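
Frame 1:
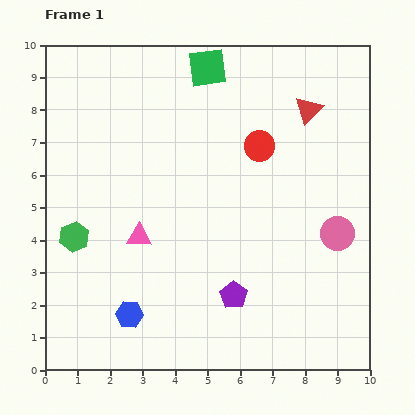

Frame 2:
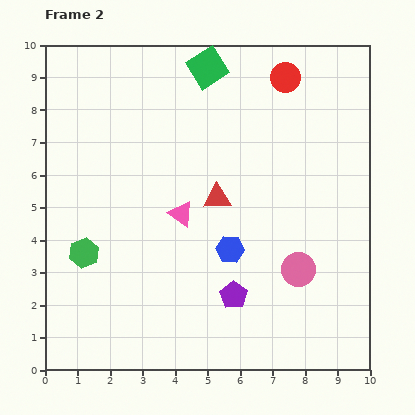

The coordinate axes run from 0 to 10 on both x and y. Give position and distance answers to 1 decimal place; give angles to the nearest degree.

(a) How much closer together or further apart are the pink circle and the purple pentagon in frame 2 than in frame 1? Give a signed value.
-1.5

Distance in frame 1: 3.7. Distance in frame 2: 2.2.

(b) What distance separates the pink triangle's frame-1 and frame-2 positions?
1.5

The pink triangle moved from (2.9, 4.1) to (4.2, 4.8), a distance of √(1.3² + 0.7²) ≈ 1.5.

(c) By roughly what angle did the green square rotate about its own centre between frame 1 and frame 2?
25° counter-clockwise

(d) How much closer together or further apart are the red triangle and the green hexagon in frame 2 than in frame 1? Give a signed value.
-3.8

Distance in frame 1: 8.2. Distance in frame 2: 4.4.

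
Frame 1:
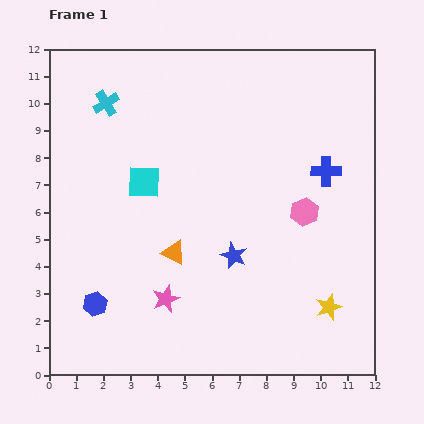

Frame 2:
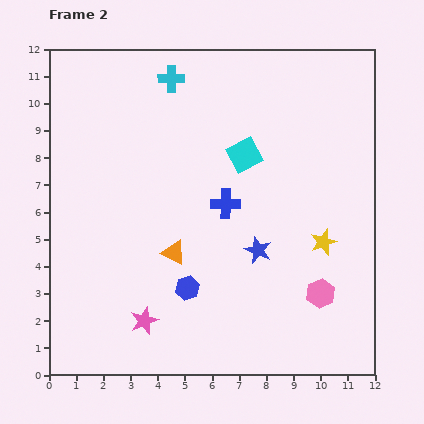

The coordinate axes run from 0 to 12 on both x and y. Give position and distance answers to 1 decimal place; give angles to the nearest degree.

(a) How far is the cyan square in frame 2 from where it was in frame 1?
3.8

The cyan square moved from (3.5, 7.1) to (7.2, 8.1), a distance of √(3.7² + 1.0²) ≈ 3.8.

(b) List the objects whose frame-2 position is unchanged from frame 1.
the orange triangle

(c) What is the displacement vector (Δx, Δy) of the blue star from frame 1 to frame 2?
(0.9, 0.2)

The blue star was at (6.8, 4.4) in frame 1 and (7.7, 4.6) in frame 2.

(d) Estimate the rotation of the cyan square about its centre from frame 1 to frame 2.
31° counter-clockwise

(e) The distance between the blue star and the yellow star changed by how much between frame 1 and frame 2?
-1.6

Distance in frame 1: 4.0. Distance in frame 2: 2.4.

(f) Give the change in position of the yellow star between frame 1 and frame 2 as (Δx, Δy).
(-0.2, 2.4)

The yellow star was at (10.3, 2.5) in frame 1 and (10.1, 4.9) in frame 2.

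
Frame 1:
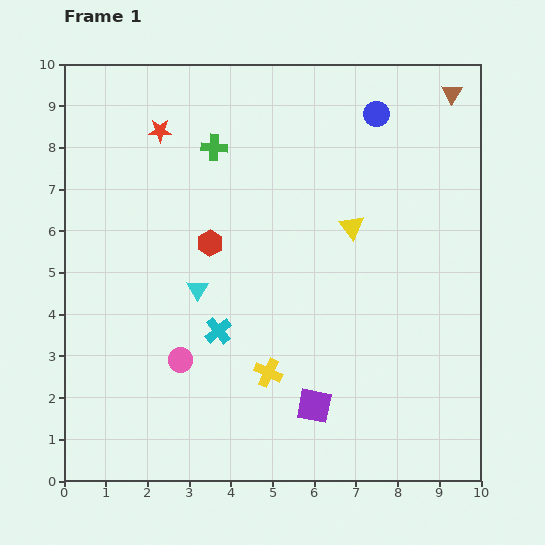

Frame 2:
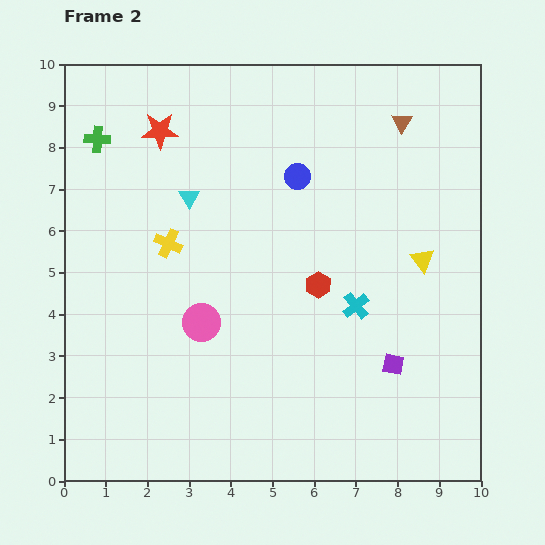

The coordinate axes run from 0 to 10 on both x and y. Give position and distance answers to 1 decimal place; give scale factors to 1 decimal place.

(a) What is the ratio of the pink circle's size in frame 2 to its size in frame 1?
1.5×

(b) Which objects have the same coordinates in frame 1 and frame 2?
the red star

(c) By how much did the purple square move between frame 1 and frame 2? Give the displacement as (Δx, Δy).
(1.9, 1.0)

The purple square was at (6.0, 1.8) in frame 1 and (7.9, 2.8) in frame 2.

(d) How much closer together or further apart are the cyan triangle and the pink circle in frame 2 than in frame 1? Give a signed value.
+1.3

Distance in frame 1: 1.7. Distance in frame 2: 3.0.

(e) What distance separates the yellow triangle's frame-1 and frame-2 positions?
1.9

The yellow triangle moved from (6.9, 6.1) to (8.6, 5.3), a distance of √(1.7² + 0.8²) ≈ 1.9.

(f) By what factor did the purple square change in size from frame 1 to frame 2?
0.6×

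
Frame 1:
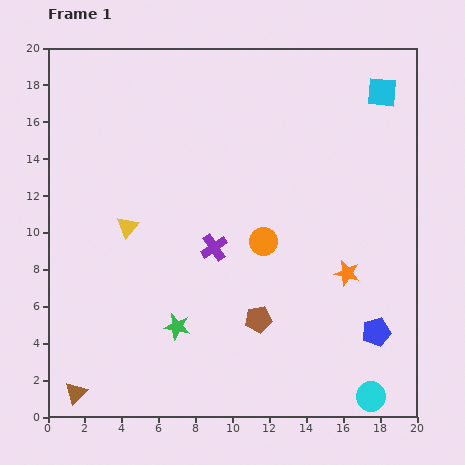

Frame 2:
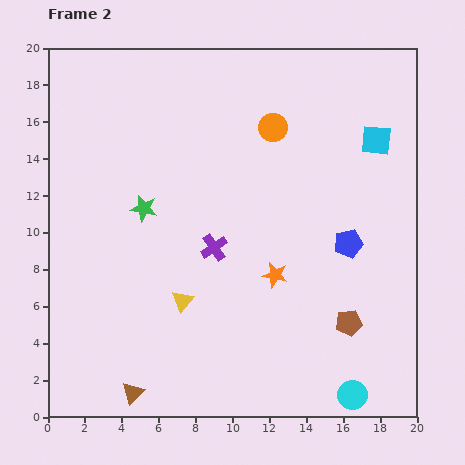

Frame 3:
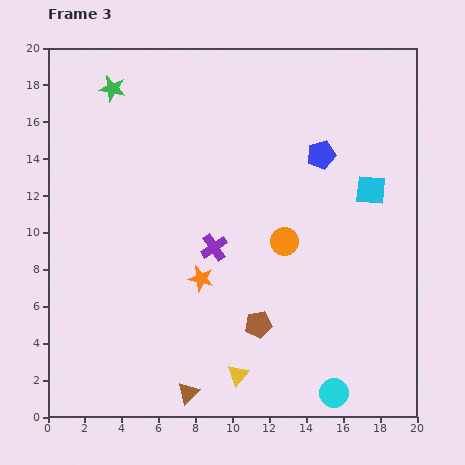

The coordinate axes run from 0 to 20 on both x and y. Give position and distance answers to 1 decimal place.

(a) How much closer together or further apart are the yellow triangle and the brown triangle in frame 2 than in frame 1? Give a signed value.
-3.7

Distance in frame 1: 9.4. Distance in frame 2: 5.7.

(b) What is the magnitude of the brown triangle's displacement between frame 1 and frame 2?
3.1

The brown triangle moved from (1.5, 1.3) to (4.6, 1.3), a distance of √(3.1² + 0.0²) ≈ 3.1.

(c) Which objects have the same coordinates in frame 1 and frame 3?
the purple cross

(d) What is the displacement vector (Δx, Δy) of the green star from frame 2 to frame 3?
(-1.7, 6.5)

The green star was at (5.2, 11.3) in frame 2 and (3.5, 17.8) in frame 3.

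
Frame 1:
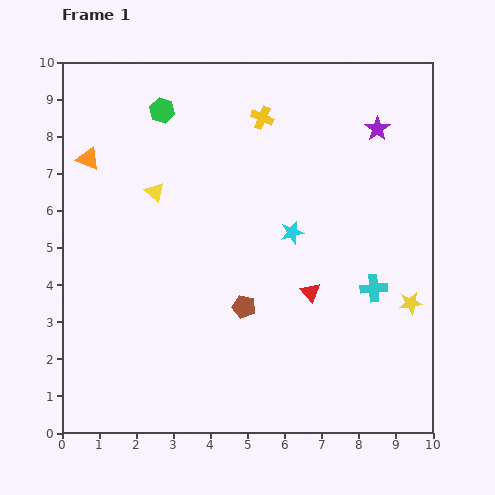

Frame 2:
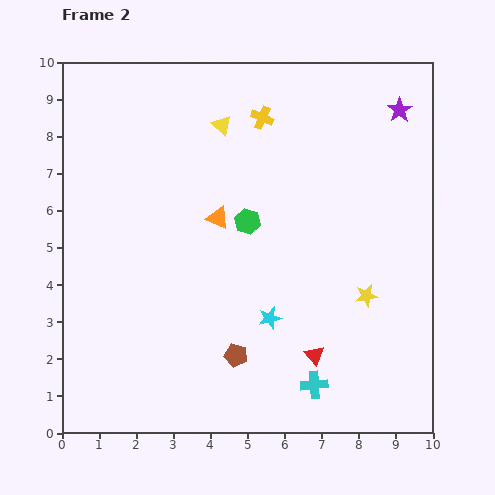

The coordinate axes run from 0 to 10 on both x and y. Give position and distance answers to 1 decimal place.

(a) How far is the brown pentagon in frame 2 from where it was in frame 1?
1.3

The brown pentagon moved from (4.9, 3.4) to (4.7, 2.1), a distance of √(0.2² + 1.3²) ≈ 1.3.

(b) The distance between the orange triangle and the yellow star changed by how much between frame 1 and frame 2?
-5.0

Distance in frame 1: 9.5. Distance in frame 2: 4.5.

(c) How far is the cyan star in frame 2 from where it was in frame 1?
2.4

The cyan star moved from (6.2, 5.4) to (5.6, 3.1), a distance of √(0.6² + 2.3²) ≈ 2.4.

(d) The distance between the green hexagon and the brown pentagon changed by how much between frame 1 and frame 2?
-2.1

Distance in frame 1: 5.7. Distance in frame 2: 3.6.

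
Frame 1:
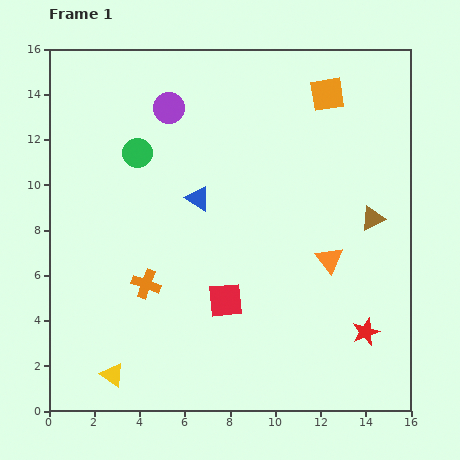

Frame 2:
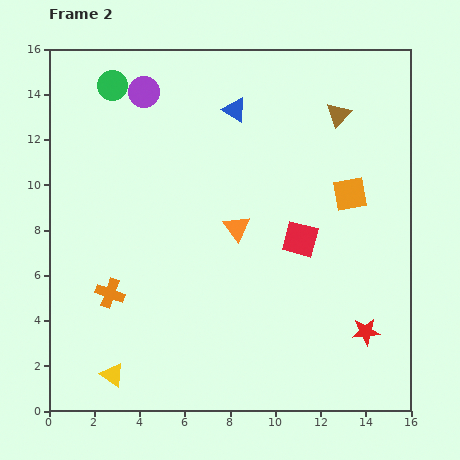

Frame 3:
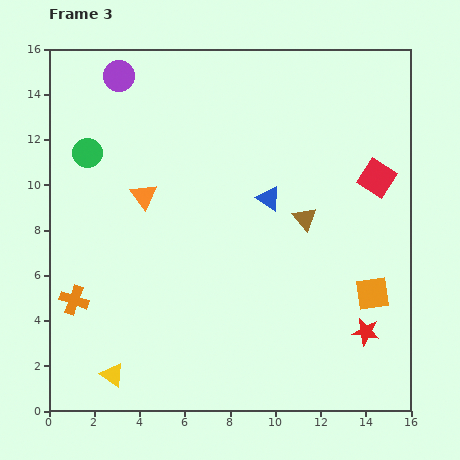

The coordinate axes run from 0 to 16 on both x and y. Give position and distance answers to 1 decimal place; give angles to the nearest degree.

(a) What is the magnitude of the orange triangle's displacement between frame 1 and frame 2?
4.3

The orange triangle moved from (12.4, 6.7) to (8.3, 8.1), a distance of √(4.1² + 1.4²) ≈ 4.3.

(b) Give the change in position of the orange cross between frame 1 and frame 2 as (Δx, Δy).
(-1.6, -0.4)

The orange cross was at (4.3, 5.6) in frame 1 and (2.7, 5.2) in frame 2.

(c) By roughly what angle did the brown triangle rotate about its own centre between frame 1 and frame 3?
44° counter-clockwise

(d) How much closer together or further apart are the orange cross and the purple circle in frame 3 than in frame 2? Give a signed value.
+1.1

Distance in frame 2: 9.0. Distance in frame 3: 10.1.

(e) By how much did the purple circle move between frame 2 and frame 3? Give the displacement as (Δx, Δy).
(-1.1, 0.7)

The purple circle was at (4.2, 14.1) in frame 2 and (3.1, 14.8) in frame 3.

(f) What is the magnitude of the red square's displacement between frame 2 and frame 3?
4.3

The red square moved from (11.1, 7.6) to (14.5, 10.3), a distance of √(3.4² + 2.7²) ≈ 4.3.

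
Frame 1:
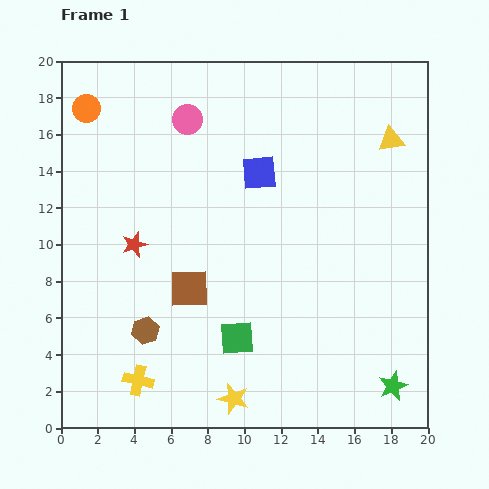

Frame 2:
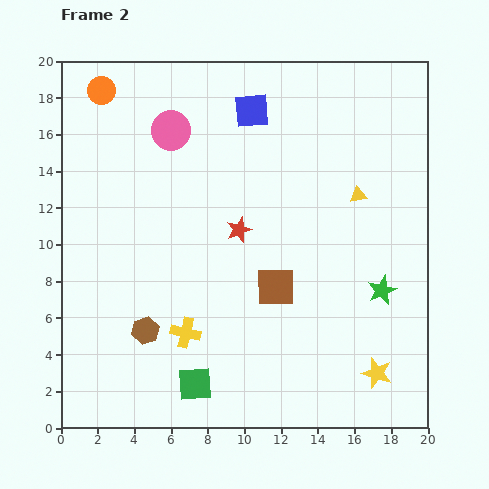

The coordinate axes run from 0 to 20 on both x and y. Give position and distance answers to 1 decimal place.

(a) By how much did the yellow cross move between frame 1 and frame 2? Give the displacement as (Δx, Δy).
(2.6, 2.6)

The yellow cross was at (4.2, 2.6) in frame 1 and (6.8, 5.2) in frame 2.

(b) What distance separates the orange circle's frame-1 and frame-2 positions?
1.3

The orange circle moved from (1.4, 17.4) to (2.2, 18.4), a distance of √(0.8² + 1.0²) ≈ 1.3.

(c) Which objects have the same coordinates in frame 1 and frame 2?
the brown hexagon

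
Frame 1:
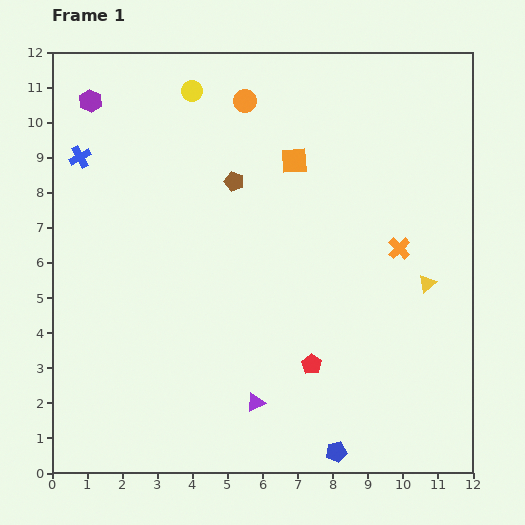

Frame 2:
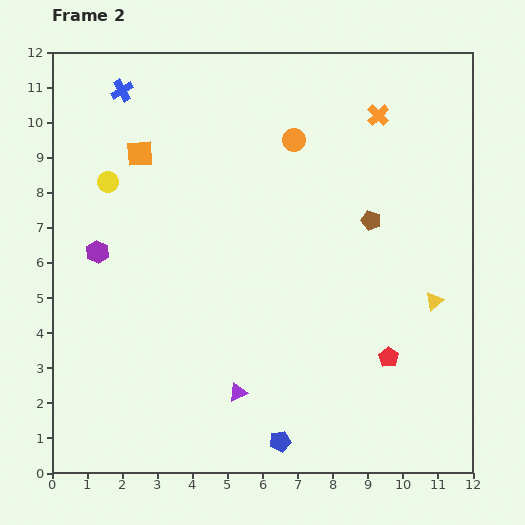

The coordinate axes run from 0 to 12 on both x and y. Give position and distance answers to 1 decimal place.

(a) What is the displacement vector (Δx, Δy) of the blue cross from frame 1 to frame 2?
(1.2, 1.9)

The blue cross was at (0.8, 9.0) in frame 1 and (2.0, 10.9) in frame 2.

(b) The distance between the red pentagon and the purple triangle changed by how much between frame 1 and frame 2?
+2.5

Distance in frame 1: 1.9. Distance in frame 2: 4.4.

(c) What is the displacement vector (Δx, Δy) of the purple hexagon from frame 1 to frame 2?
(0.2, -4.3)

The purple hexagon was at (1.1, 10.6) in frame 1 and (1.3, 6.3) in frame 2.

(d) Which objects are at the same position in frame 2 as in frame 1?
none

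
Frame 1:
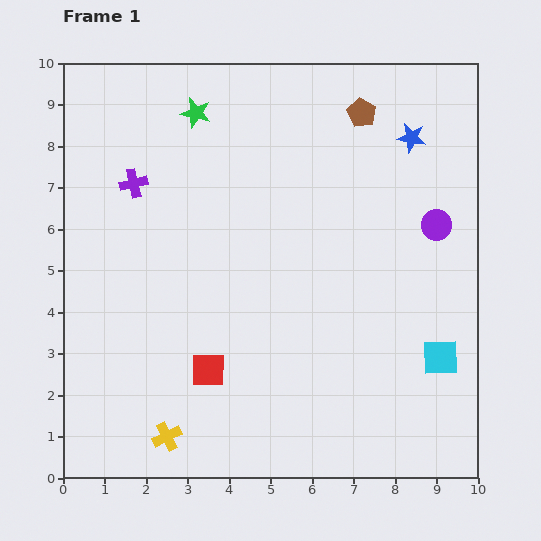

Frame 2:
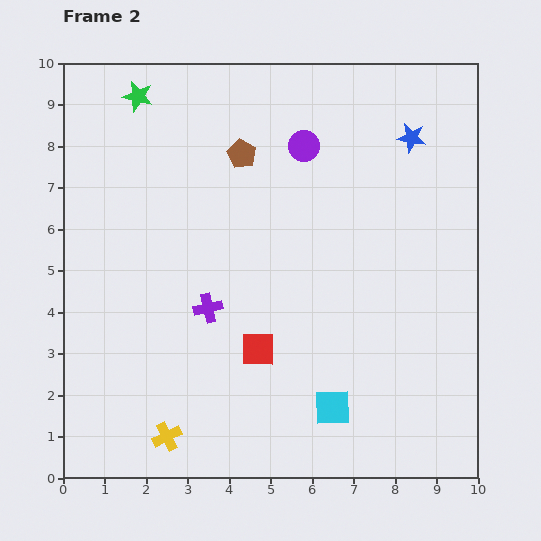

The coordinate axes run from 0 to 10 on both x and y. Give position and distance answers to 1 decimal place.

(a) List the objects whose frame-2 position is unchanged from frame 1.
the yellow cross, the blue star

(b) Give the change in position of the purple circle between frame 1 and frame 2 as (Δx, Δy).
(-3.2, 1.9)

The purple circle was at (9.0, 6.1) in frame 1 and (5.8, 8.0) in frame 2.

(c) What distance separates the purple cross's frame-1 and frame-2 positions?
3.5

The purple cross moved from (1.7, 7.1) to (3.5, 4.1), a distance of √(1.8² + 3.0²) ≈ 3.5.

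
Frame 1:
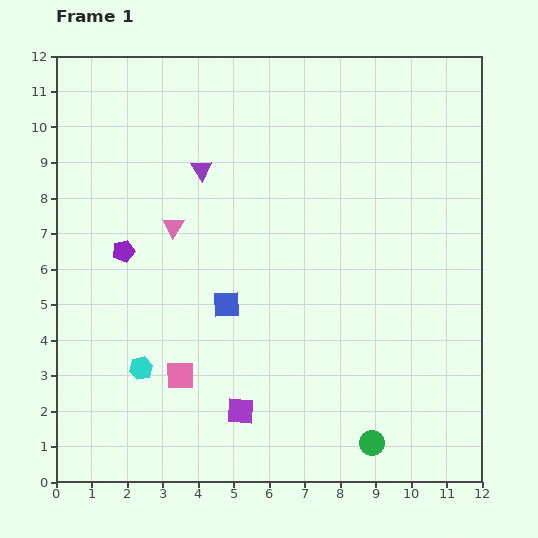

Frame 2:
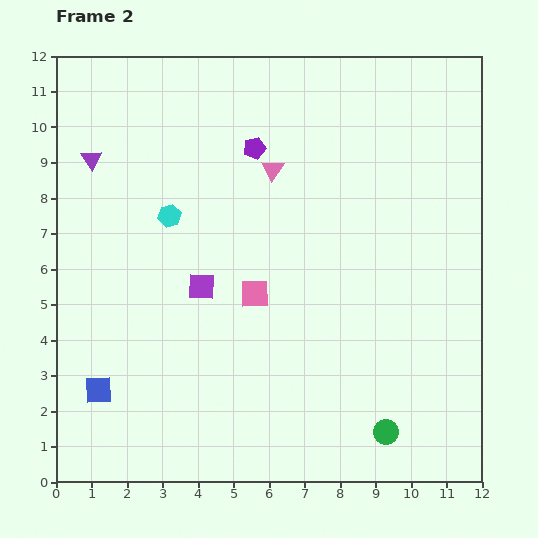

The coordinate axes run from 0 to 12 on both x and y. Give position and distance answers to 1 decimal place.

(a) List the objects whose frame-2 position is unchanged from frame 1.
none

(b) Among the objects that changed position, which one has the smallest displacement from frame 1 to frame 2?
the green circle

(moved 0.5)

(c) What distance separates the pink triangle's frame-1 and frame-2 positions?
3.2

The pink triangle moved from (3.3, 7.2) to (6.1, 8.8), a distance of √(2.8² + 1.6²) ≈ 3.2.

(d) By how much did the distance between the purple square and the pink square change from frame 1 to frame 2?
-0.5

Distance in frame 1: 2.0. Distance in frame 2: 1.5.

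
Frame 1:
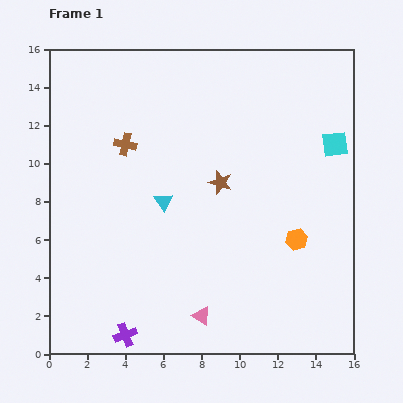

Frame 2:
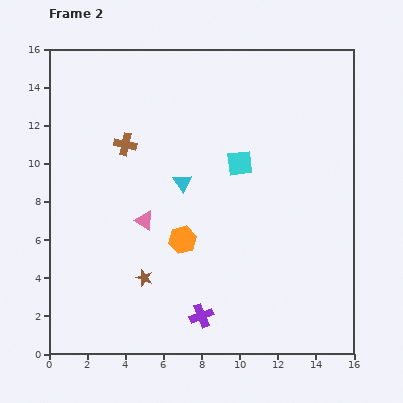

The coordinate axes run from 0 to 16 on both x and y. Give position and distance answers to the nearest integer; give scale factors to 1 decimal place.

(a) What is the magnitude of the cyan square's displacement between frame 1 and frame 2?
5

The cyan square moved from (15, 11) to (10, 10), a distance of √(5² + 1²) ≈ 5.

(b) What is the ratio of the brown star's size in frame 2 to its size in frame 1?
0.7×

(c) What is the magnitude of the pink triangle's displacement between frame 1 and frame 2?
6

The pink triangle moved from (8, 2) to (5, 7), a distance of √(3² + 5²) ≈ 6.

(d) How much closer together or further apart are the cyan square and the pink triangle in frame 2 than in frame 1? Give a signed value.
-5

Distance in frame 1: 11. Distance in frame 2: 6.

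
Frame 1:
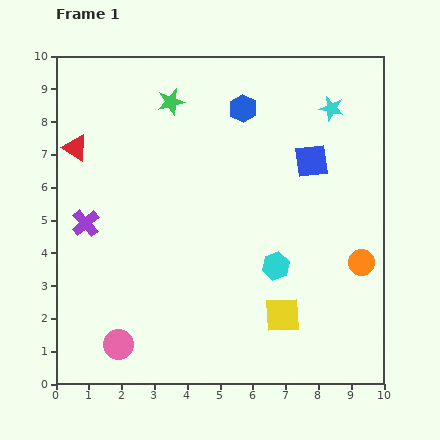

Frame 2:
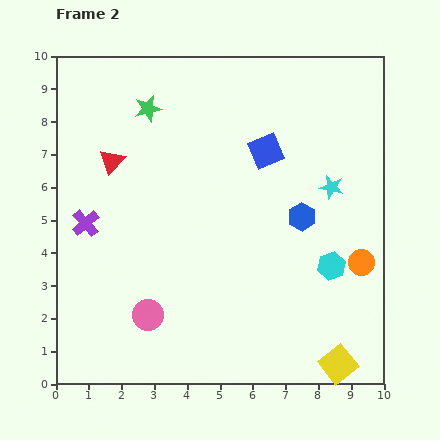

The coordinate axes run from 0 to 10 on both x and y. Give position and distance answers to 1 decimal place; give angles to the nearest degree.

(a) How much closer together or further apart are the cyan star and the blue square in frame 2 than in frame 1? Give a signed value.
+0.6

Distance in frame 1: 1.7. Distance in frame 2: 2.3.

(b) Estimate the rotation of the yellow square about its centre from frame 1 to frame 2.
36° counter-clockwise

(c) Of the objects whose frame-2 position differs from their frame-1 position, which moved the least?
the green star

(moved 0.7)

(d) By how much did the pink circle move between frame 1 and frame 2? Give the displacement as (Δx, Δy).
(0.9, 0.9)

The pink circle was at (1.9, 1.2) in frame 1 and (2.8, 2.1) in frame 2.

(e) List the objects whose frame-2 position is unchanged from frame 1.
the orange circle, the purple cross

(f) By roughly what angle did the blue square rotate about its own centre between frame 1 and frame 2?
16° counter-clockwise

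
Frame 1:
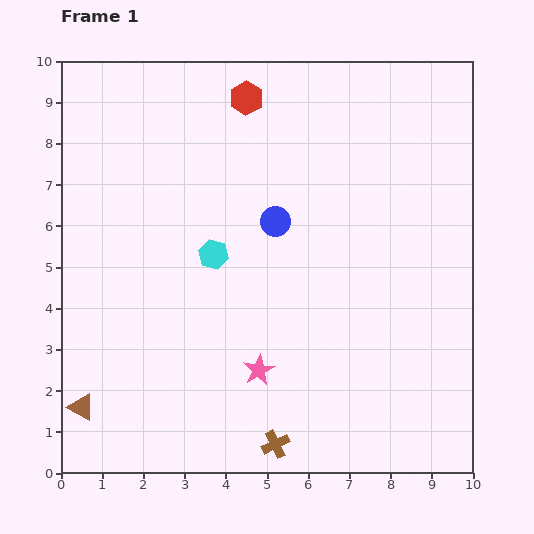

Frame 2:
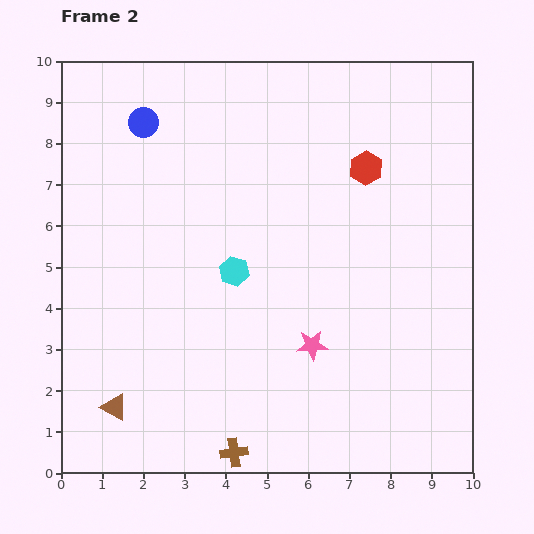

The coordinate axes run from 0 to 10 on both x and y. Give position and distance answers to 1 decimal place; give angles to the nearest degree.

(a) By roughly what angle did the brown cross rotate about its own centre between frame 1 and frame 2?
17° clockwise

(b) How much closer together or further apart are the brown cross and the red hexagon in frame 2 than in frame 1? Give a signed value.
-0.8

Distance in frame 1: 8.4. Distance in frame 2: 7.6.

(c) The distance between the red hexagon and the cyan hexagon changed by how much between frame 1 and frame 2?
+0.2

Distance in frame 1: 3.9. Distance in frame 2: 4.1.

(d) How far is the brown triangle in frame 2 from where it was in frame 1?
0.8

The brown triangle moved from (0.5, 1.6) to (1.3, 1.6), a distance of √(0.8² + 0.0²) ≈ 0.8.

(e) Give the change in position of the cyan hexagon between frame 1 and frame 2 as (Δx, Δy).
(0.5, -0.4)

The cyan hexagon was at (3.7, 5.3) in frame 1 and (4.2, 4.9) in frame 2.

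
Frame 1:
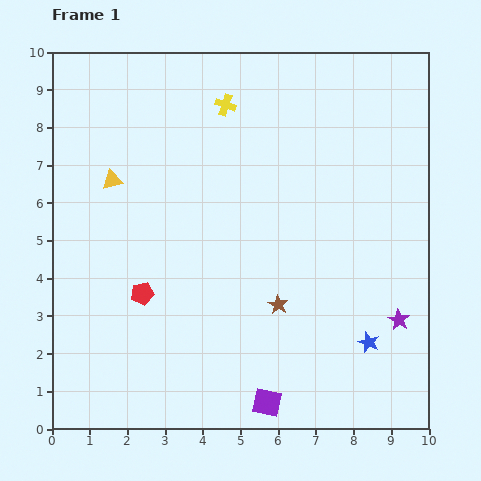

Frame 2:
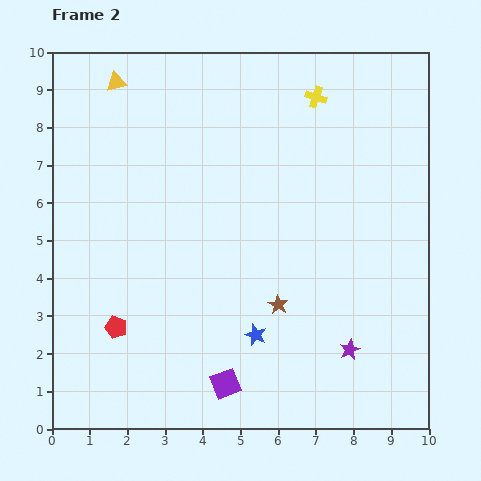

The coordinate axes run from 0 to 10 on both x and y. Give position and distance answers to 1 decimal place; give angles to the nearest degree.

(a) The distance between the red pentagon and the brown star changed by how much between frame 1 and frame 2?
+0.7

Distance in frame 1: 3.6. Distance in frame 2: 4.3.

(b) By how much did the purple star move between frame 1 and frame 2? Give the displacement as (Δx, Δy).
(-1.3, -0.8)

The purple star was at (9.2, 2.9) in frame 1 and (7.9, 2.1) in frame 2.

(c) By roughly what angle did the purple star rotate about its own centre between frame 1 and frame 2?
15° clockwise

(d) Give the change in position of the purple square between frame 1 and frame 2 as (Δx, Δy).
(-1.1, 0.5)

The purple square was at (5.7, 0.7) in frame 1 and (4.6, 1.2) in frame 2.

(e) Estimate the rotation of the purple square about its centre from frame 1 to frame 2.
33° counter-clockwise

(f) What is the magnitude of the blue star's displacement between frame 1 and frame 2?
3.0

The blue star moved from (8.4, 2.3) to (5.4, 2.5), a distance of √(3.0² + 0.2²) ≈ 3.0.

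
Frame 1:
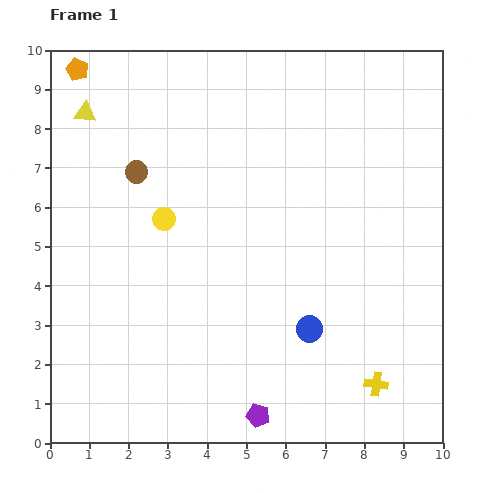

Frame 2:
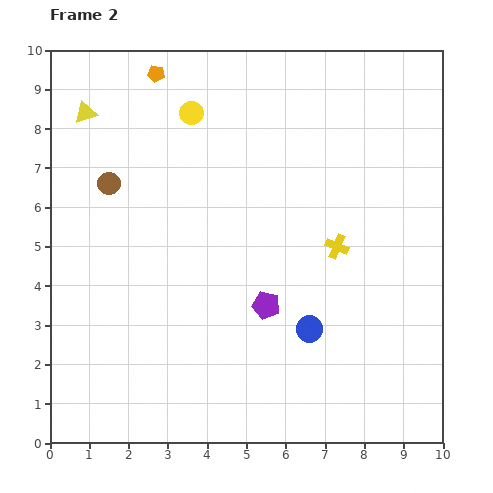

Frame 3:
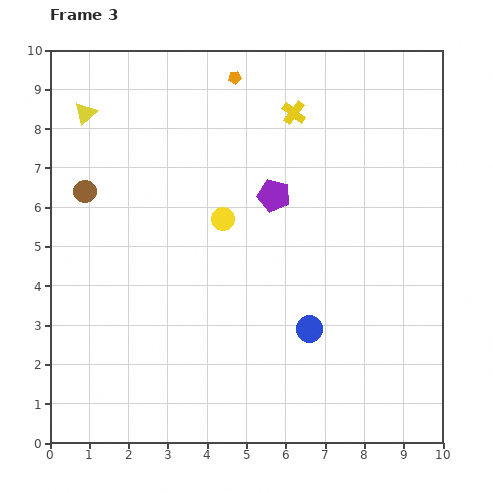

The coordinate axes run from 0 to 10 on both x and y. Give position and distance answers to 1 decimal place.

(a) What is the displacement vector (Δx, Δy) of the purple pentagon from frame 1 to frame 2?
(0.2, 2.8)

The purple pentagon was at (5.3, 0.7) in frame 1 and (5.5, 3.5) in frame 2.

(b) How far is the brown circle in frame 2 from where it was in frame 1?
0.8

The brown circle moved from (2.2, 6.9) to (1.5, 6.6), a distance of √(0.7² + 0.3²) ≈ 0.8.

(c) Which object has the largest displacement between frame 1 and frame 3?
the yellow cross

(moved 7.2; next 5.6)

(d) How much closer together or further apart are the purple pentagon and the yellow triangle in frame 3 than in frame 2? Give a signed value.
-1.5

Distance in frame 2: 6.7. Distance in frame 3: 5.2.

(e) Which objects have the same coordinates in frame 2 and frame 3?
the blue circle, the yellow triangle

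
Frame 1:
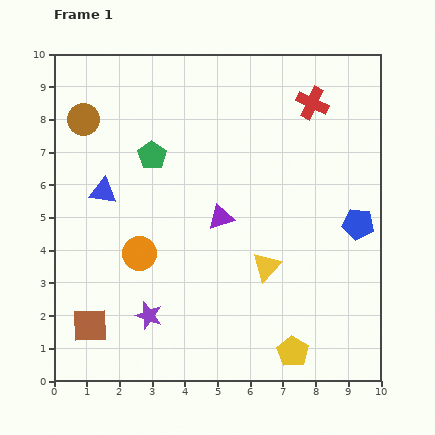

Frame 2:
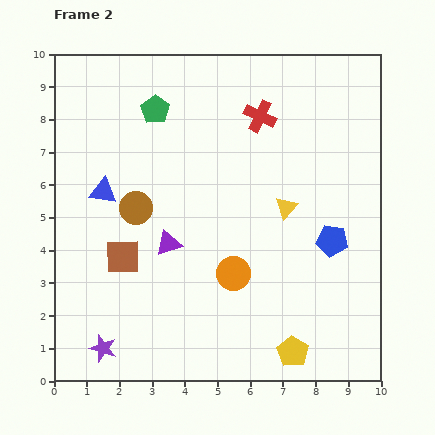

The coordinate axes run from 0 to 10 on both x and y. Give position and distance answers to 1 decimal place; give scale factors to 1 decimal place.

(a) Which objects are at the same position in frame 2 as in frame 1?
the yellow pentagon, the blue triangle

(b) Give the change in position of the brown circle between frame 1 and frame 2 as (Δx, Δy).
(1.6, -2.7)

The brown circle was at (0.9, 8.0) in frame 1 and (2.5, 5.3) in frame 2.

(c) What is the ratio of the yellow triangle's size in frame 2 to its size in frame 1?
0.8×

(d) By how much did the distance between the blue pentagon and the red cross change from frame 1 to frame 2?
+0.4

Distance in frame 1: 4.0. Distance in frame 2: 4.4.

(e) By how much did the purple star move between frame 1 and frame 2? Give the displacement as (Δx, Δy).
(-1.4, -1.0)

The purple star was at (2.9, 2.0) in frame 1 and (1.5, 1.0) in frame 2.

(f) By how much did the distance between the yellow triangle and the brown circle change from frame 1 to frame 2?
-2.6

Distance in frame 1: 7.2. Distance in frame 2: 4.6.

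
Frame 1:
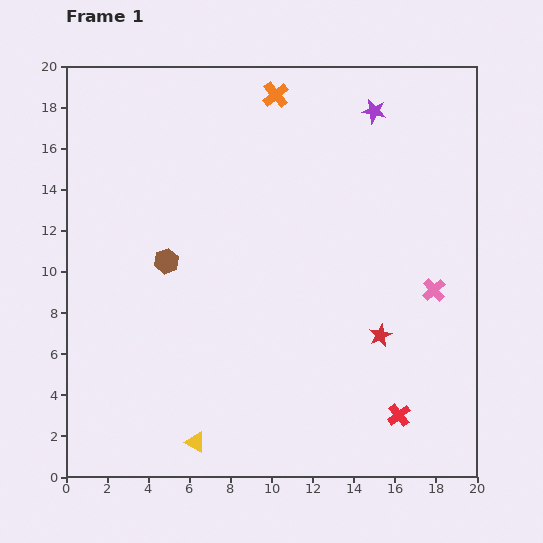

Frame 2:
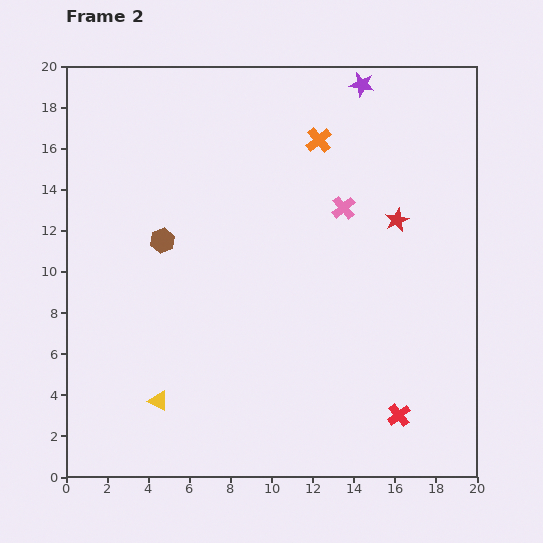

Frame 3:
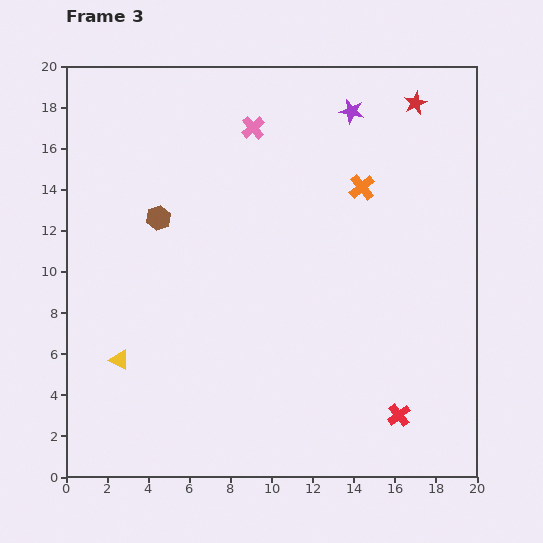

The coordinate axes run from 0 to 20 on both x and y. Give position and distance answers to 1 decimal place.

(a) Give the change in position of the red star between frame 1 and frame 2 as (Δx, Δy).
(0.8, 5.6)

The red star was at (15.3, 6.9) in frame 1 and (16.1, 12.5) in frame 2.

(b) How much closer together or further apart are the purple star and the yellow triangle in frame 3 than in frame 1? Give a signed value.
-1.7

Distance in frame 1: 18.3. Distance in frame 3: 16.6.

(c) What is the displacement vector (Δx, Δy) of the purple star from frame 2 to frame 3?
(-0.5, -1.3)

The purple star was at (14.4, 19.1) in frame 2 and (13.9, 17.8) in frame 3.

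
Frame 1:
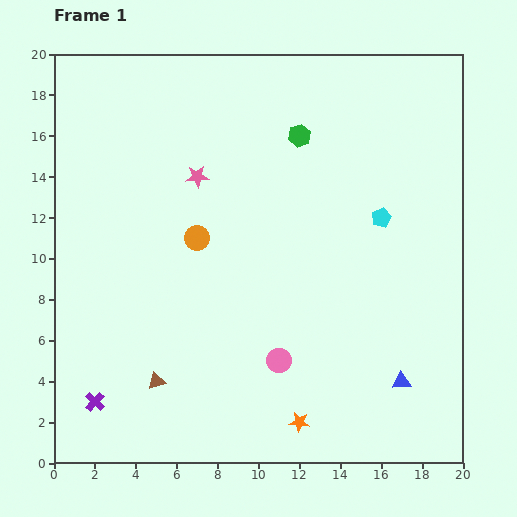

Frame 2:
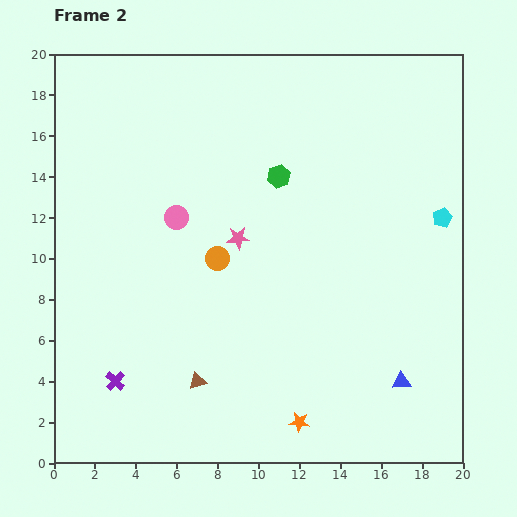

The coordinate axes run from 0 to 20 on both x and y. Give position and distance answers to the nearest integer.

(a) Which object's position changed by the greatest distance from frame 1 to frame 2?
the pink circle

(moved 9; next 4)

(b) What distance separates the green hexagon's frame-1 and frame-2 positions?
2

The green hexagon moved from (12, 16) to (11, 14), a distance of √(1² + 2²) ≈ 2.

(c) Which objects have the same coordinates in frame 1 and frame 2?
the orange star, the blue triangle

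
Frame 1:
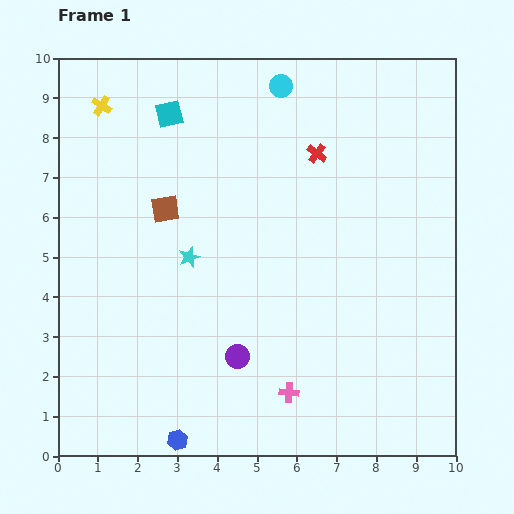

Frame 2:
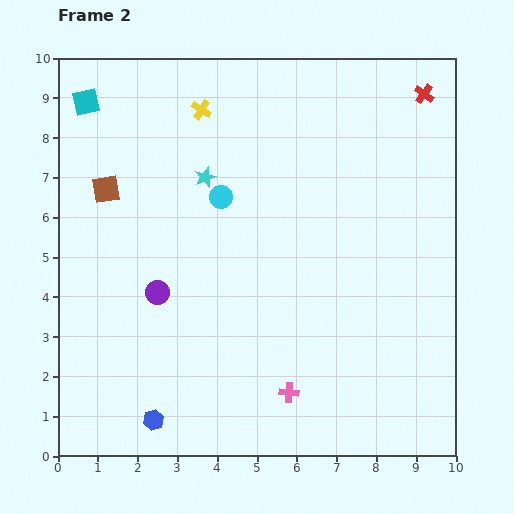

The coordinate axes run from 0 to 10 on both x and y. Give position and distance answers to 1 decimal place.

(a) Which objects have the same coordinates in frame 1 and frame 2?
the pink cross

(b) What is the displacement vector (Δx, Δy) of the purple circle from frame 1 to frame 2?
(-2.0, 1.6)

The purple circle was at (4.5, 2.5) in frame 1 and (2.5, 4.1) in frame 2.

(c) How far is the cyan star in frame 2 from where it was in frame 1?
2.0

The cyan star moved from (3.3, 5.0) to (3.7, 7.0), a distance of √(0.4² + 2.0²) ≈ 2.0.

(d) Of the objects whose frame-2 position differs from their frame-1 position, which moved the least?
the blue hexagon

(moved 0.8)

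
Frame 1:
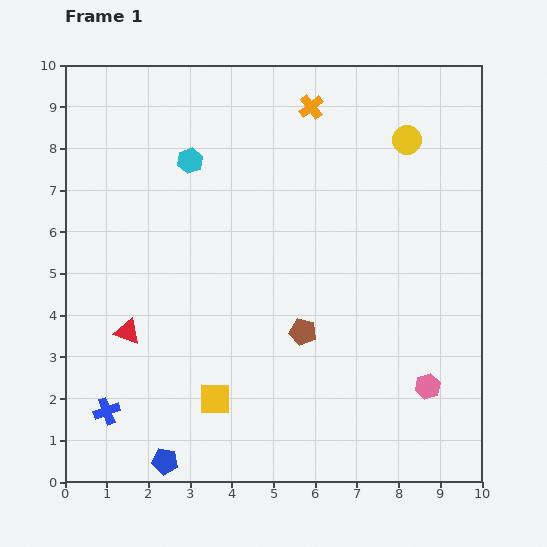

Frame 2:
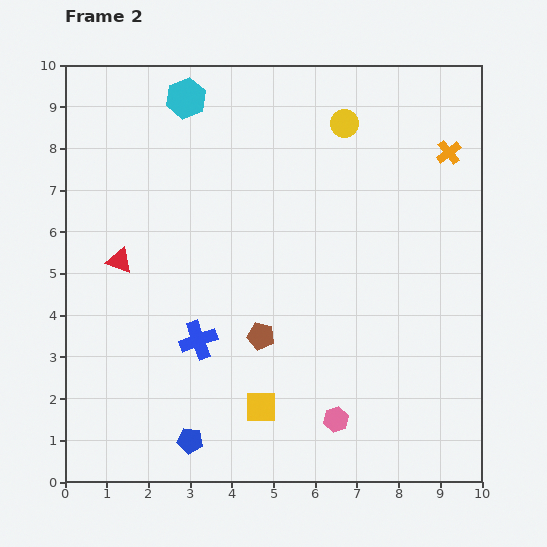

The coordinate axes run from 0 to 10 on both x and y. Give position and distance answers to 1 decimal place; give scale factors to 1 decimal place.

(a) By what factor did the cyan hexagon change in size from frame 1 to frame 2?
1.6×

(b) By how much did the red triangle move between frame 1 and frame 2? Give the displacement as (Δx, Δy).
(-0.2, 1.7)

The red triangle was at (1.5, 3.6) in frame 1 and (1.3, 5.3) in frame 2.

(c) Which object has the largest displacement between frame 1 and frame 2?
the orange cross

(moved 3.5; next 2.8)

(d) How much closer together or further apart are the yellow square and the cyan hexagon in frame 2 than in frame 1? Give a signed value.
+1.9

Distance in frame 1: 5.7. Distance in frame 2: 7.6.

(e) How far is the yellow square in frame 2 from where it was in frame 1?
1.1

The yellow square moved from (3.6, 2.0) to (4.7, 1.8), a distance of √(1.1² + 0.2²) ≈ 1.1.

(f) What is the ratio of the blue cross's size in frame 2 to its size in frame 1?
1.4×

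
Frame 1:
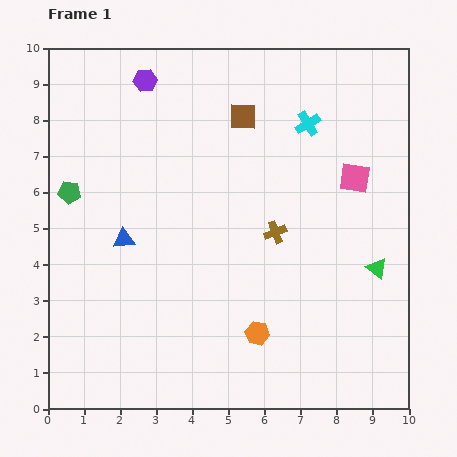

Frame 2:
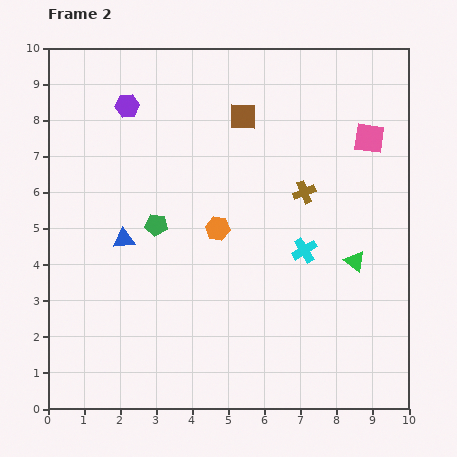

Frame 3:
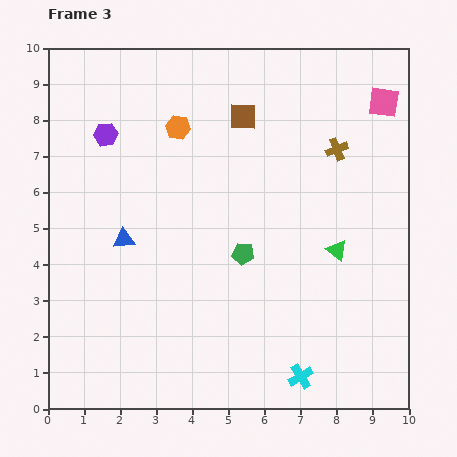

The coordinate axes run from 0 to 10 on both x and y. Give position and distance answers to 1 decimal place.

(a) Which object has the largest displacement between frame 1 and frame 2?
the cyan cross

(moved 3.5; next 3.1)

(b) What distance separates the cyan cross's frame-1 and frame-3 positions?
7.0

The cyan cross moved from (7.2, 7.9) to (7.0, 0.9), a distance of √(0.2² + 7.0²) ≈ 7.0.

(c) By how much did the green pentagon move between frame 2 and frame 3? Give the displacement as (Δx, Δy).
(2.4, -0.8)

The green pentagon was at (3.0, 5.1) in frame 2 and (5.4, 4.3) in frame 3.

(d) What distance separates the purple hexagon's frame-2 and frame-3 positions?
1.0

The purple hexagon moved from (2.2, 8.4) to (1.6, 7.6), a distance of √(0.6² + 0.8²) ≈ 1.0.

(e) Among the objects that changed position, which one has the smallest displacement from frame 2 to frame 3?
the green triangle

(moved 0.6)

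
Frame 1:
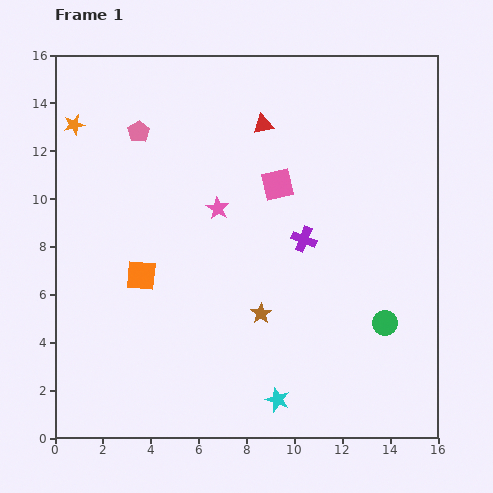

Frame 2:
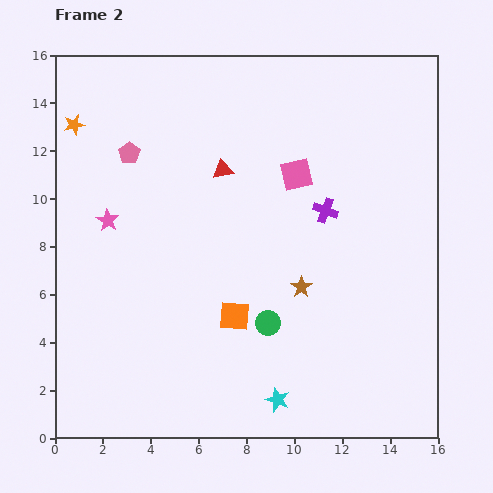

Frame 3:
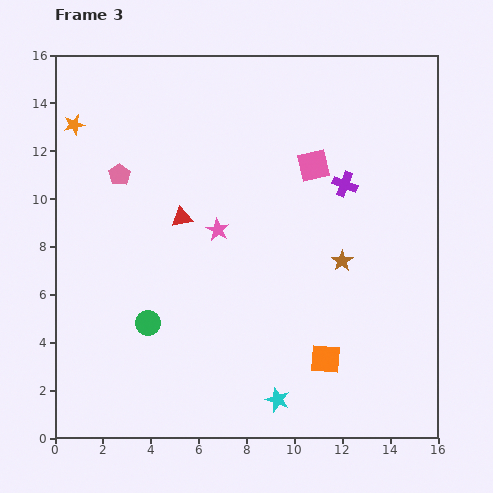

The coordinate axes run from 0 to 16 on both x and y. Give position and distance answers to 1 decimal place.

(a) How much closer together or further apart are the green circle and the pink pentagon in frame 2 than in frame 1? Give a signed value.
-3.8

Distance in frame 1: 13.0. Distance in frame 2: 9.2.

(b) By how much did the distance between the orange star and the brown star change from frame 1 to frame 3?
+1.5

Distance in frame 1: 11.1. Distance in frame 3: 12.6.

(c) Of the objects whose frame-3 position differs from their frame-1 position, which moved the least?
the pink star

(moved 0.9)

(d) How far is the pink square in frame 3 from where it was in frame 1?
1.7

The pink square moved from (9.3, 10.6) to (10.8, 11.4), a distance of √(1.5² + 0.8²) ≈ 1.7.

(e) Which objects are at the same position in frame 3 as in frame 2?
the cyan star, the orange star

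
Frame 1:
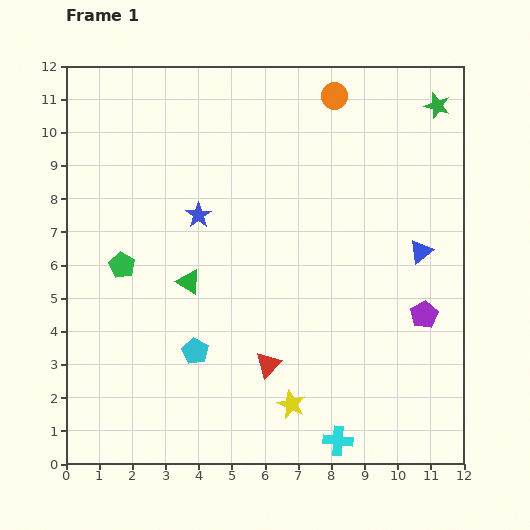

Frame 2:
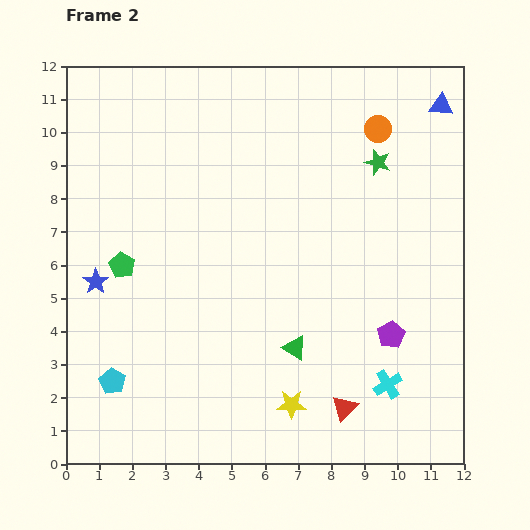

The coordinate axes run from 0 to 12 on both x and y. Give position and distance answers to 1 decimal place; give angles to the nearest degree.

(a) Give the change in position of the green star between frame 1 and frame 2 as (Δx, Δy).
(-1.8, -1.7)

The green star was at (11.2, 10.8) in frame 1 and (9.4, 9.1) in frame 2.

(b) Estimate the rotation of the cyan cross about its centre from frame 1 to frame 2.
36° counter-clockwise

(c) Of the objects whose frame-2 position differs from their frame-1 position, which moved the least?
the purple pentagon

(moved 1.2)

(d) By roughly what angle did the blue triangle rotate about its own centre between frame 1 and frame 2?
43° clockwise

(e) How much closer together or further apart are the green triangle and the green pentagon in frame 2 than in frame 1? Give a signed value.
+3.7

Distance in frame 1: 2.1. Distance in frame 2: 5.8.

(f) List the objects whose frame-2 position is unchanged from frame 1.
the green pentagon, the yellow star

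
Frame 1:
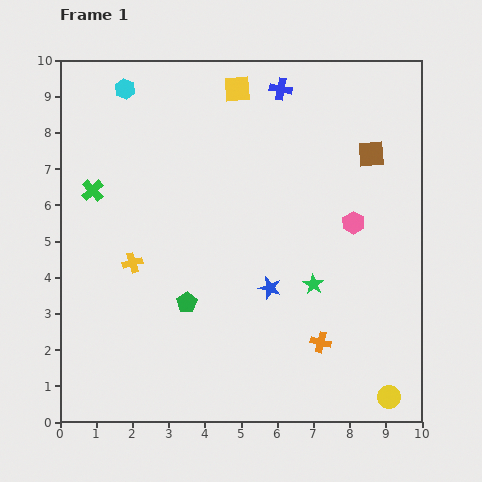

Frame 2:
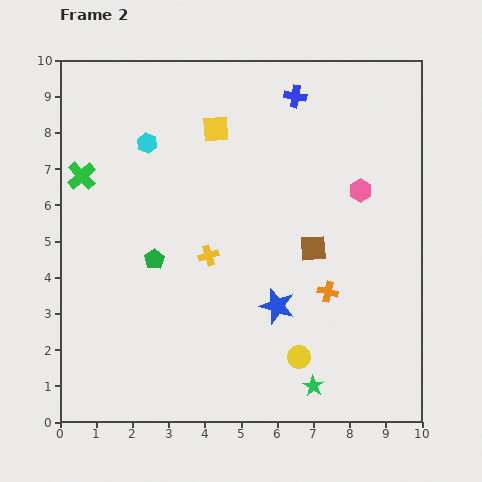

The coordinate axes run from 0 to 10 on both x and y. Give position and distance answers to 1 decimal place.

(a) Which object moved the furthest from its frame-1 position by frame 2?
the brown square

(moved 3.1; next 2.8)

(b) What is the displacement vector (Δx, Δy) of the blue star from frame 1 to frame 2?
(0.2, -0.5)

The blue star was at (5.8, 3.7) in frame 1 and (6.0, 3.2) in frame 2.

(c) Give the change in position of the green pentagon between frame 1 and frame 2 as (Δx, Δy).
(-0.9, 1.2)

The green pentagon was at (3.5, 3.3) in frame 1 and (2.6, 4.5) in frame 2.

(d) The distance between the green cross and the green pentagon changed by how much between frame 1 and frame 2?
-1.0

Distance in frame 1: 4.0. Distance in frame 2: 3.0.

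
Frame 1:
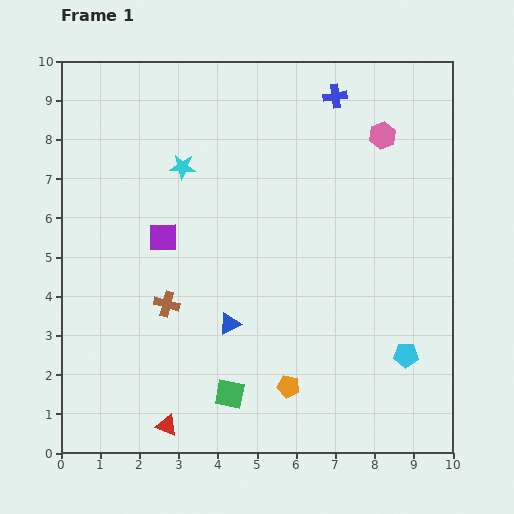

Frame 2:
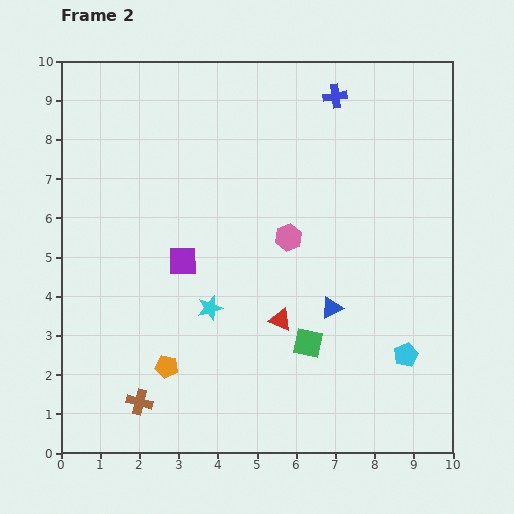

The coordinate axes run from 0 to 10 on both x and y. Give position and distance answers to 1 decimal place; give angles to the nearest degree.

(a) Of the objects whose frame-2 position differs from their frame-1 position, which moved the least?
the purple square

(moved 0.8)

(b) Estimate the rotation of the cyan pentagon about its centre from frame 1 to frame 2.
25° counter-clockwise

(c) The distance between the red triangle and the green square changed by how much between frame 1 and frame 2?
-0.9

Distance in frame 1: 1.8. Distance in frame 2: 0.9.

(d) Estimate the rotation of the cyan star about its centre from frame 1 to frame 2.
19° counter-clockwise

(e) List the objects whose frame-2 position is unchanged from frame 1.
the blue cross, the cyan pentagon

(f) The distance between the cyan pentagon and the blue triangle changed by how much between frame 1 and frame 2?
-2.4

Distance in frame 1: 4.6. Distance in frame 2: 2.2.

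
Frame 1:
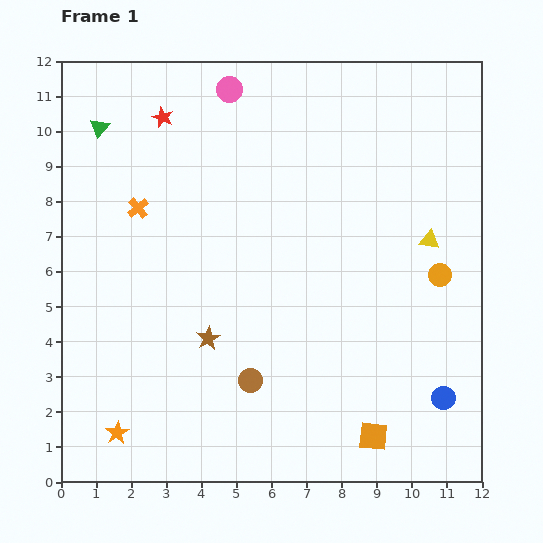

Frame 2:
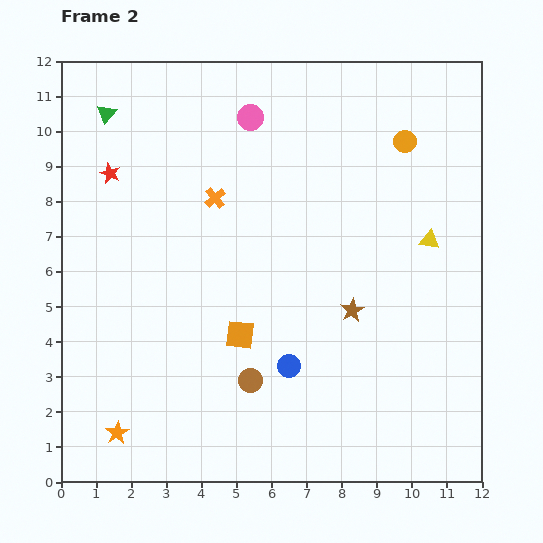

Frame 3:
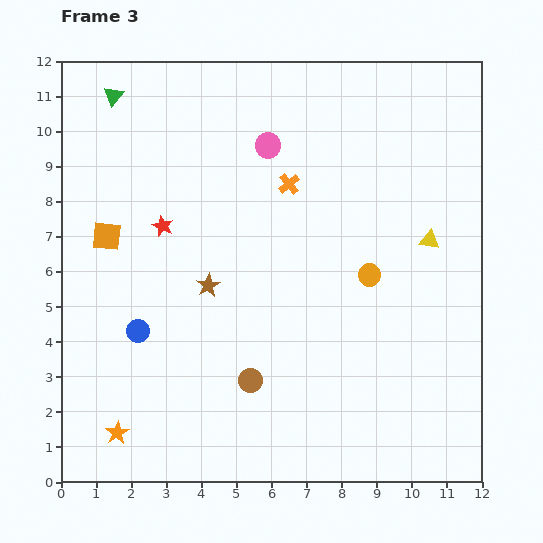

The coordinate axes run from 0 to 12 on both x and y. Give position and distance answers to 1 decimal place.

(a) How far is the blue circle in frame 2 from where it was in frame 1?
4.5

The blue circle moved from (10.9, 2.4) to (6.5, 3.3), a distance of √(4.4² + 0.9²) ≈ 4.5.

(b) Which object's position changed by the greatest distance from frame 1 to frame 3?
the orange square

(moved 9.5; next 8.9)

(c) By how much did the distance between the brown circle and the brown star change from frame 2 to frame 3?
-0.5

Distance in frame 2: 3.5. Distance in frame 3: 3.0.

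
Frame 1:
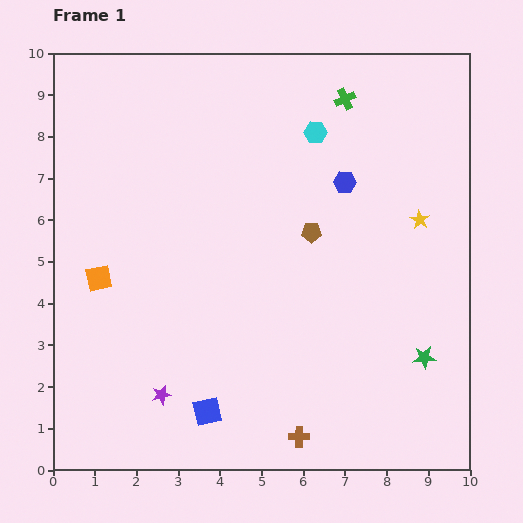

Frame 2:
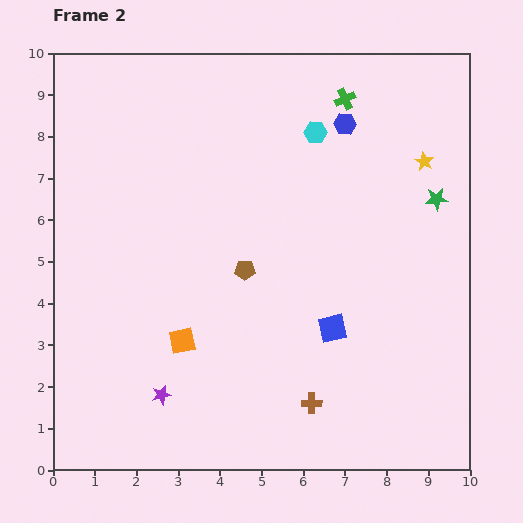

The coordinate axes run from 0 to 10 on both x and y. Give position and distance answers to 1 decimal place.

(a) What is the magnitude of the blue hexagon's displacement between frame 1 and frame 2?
1.4

The blue hexagon moved from (7.0, 6.9) to (7.0, 8.3), a distance of √(0.0² + 1.4²) ≈ 1.4.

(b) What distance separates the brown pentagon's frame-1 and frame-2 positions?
1.8

The brown pentagon moved from (6.2, 5.7) to (4.6, 4.8), a distance of √(1.6² + 0.9²) ≈ 1.8.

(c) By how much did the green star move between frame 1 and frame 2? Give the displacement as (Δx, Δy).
(0.3, 3.8)

The green star was at (8.9, 2.7) in frame 1 and (9.2, 6.5) in frame 2.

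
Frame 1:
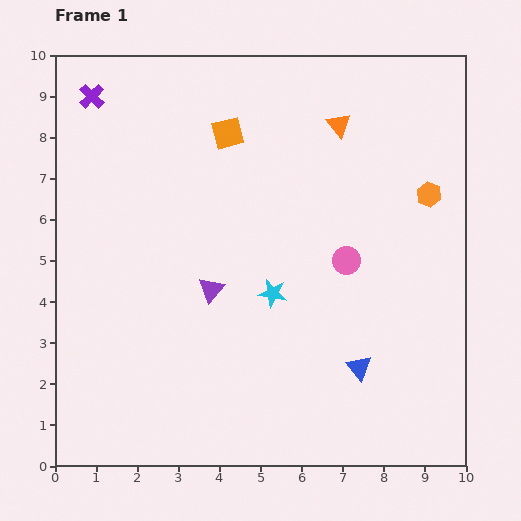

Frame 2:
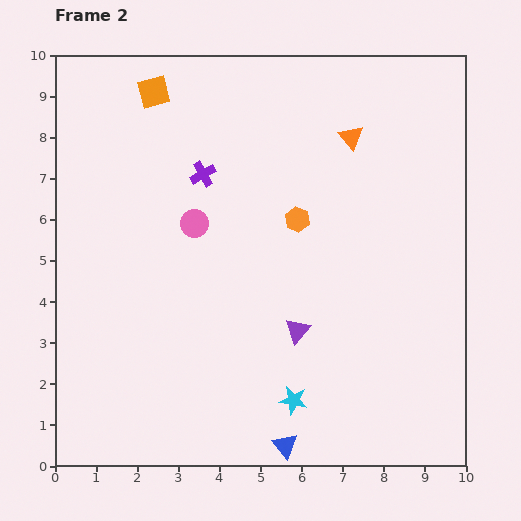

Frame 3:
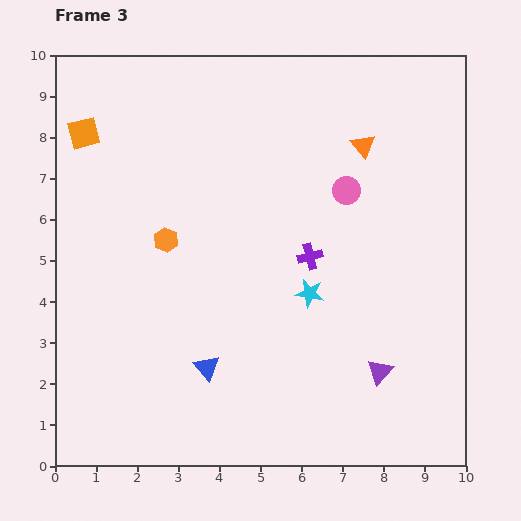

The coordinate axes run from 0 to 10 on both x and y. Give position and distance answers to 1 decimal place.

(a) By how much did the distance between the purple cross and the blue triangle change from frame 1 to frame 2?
-2.4

Distance in frame 1: 9.3. Distance in frame 2: 6.9.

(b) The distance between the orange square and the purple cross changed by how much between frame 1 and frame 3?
+2.9

Distance in frame 1: 3.4. Distance in frame 3: 6.3.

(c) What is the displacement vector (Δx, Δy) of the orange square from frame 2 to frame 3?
(-1.7, -1.0)

The orange square was at (2.4, 9.1) in frame 2 and (0.7, 8.1) in frame 3.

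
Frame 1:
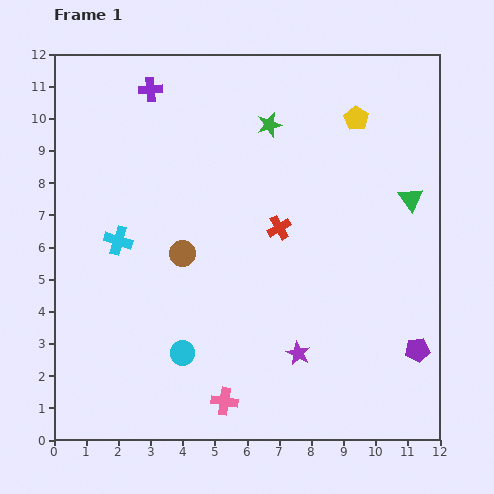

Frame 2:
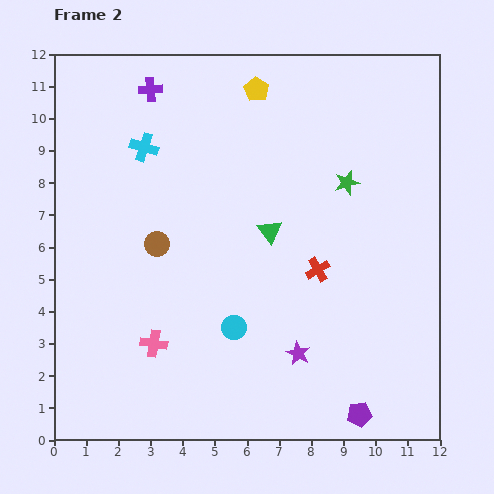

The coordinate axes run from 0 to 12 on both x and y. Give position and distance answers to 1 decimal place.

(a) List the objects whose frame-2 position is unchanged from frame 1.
the purple cross, the purple star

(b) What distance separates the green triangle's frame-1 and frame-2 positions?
4.5

The green triangle moved from (11.1, 7.5) to (6.7, 6.5), a distance of √(4.4² + 1.0²) ≈ 4.5.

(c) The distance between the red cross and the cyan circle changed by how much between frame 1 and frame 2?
-1.7

Distance in frame 1: 4.9. Distance in frame 2: 3.2.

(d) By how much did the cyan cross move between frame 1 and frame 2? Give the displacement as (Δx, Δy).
(0.8, 2.9)

The cyan cross was at (2.0, 6.2) in frame 1 and (2.8, 9.1) in frame 2.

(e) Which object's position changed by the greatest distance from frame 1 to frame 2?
the green triangle

(moved 4.5; next 3.2)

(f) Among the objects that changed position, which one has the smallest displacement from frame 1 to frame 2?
the brown circle

(moved 0.9)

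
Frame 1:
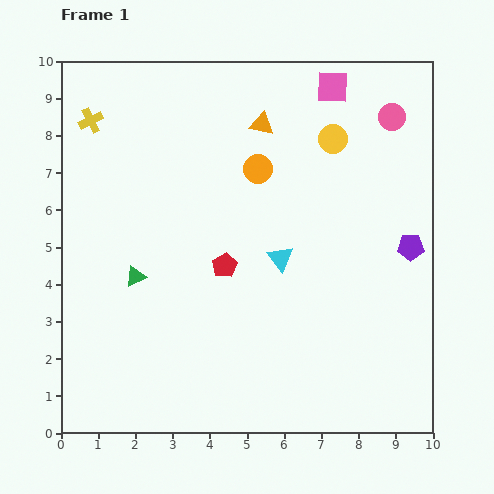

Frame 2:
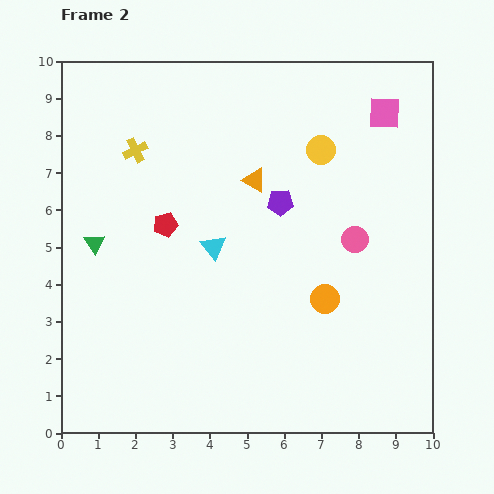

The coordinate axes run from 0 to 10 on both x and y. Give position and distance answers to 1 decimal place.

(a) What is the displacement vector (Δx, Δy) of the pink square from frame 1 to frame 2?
(1.4, -0.7)

The pink square was at (7.3, 9.3) in frame 1 and (8.7, 8.6) in frame 2.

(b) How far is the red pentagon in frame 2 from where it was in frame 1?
1.9

The red pentagon moved from (4.4, 4.5) to (2.8, 5.6), a distance of √(1.6² + 1.1²) ≈ 1.9.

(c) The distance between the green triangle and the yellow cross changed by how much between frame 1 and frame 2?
-1.7

Distance in frame 1: 4.4. Distance in frame 2: 2.7.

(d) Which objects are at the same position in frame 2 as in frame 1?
none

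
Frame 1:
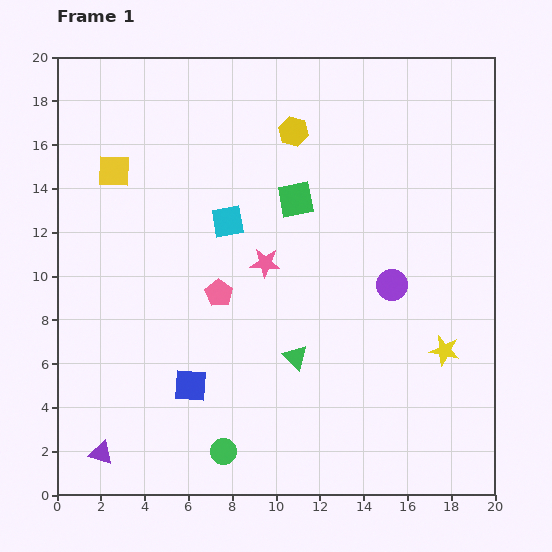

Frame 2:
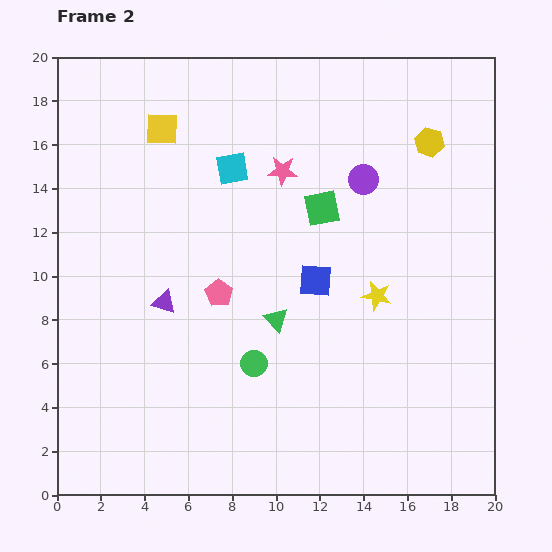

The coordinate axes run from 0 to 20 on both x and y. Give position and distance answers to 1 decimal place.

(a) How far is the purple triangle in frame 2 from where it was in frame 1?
7.5

The purple triangle moved from (2.0, 1.9) to (4.9, 8.8), a distance of √(2.9² + 6.9²) ≈ 7.5.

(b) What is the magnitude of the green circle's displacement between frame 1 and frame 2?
4.2

The green circle moved from (7.6, 2.0) to (9.0, 6.0), a distance of √(1.4² + 4.0²) ≈ 4.2.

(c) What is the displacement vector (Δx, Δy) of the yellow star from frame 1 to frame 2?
(-3.1, 2.5)

The yellow star was at (17.7, 6.6) in frame 1 and (14.6, 9.1) in frame 2.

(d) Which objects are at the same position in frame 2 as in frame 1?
the pink pentagon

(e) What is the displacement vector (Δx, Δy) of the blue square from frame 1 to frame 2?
(5.7, 4.8)

The blue square was at (6.1, 5.0) in frame 1 and (11.8, 9.8) in frame 2.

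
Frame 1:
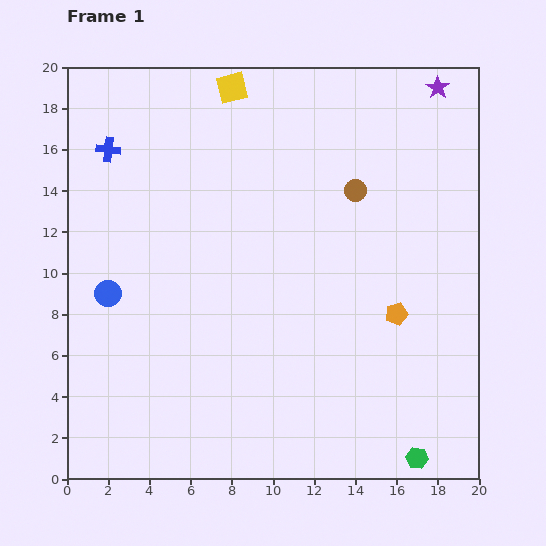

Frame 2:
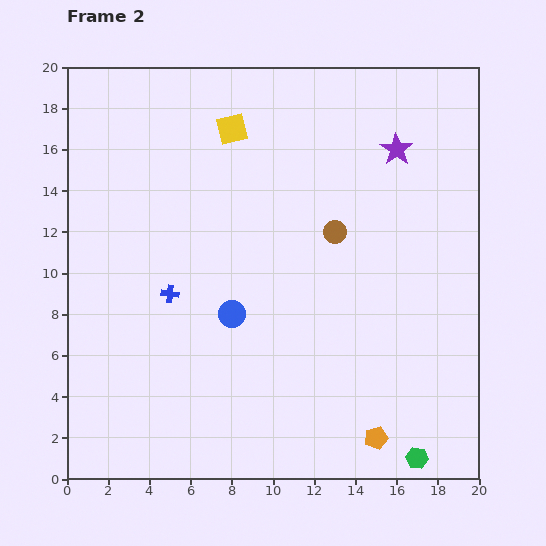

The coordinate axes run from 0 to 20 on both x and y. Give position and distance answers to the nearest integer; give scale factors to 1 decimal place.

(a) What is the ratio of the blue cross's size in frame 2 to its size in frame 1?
0.7×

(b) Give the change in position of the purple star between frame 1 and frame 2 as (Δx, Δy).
(-2, -3)

The purple star was at (18, 19) in frame 1 and (16, 16) in frame 2.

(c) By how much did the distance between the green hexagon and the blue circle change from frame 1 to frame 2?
-6

Distance in frame 1: 17. Distance in frame 2: 11.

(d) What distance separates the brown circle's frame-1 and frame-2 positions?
2

The brown circle moved from (14, 14) to (13, 12), a distance of √(1² + 2²) ≈ 2.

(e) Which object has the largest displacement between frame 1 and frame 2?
the blue cross

(moved 8; next 6)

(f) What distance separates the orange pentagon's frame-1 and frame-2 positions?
6

The orange pentagon moved from (16, 8) to (15, 2), a distance of √(1² + 6²) ≈ 6.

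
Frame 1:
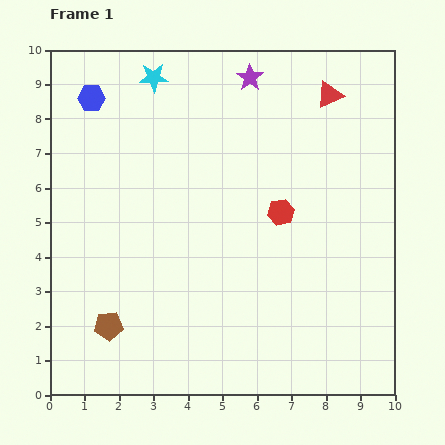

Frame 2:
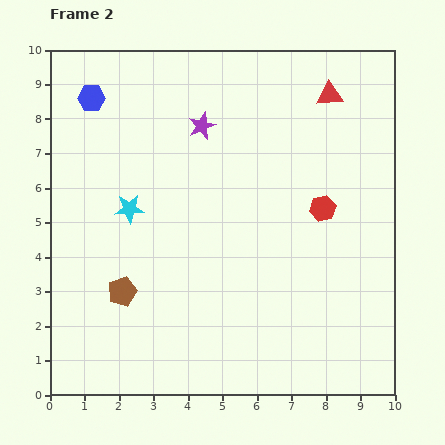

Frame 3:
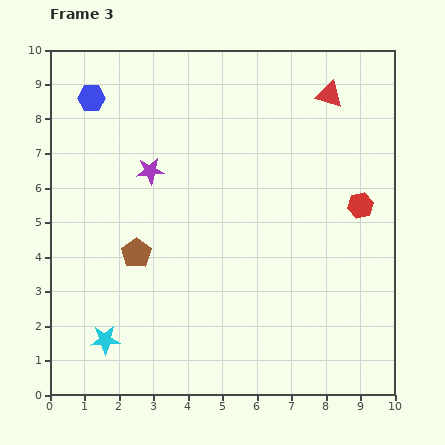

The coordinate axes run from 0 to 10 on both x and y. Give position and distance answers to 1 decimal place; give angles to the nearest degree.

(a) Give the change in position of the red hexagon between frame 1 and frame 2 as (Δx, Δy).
(1.2, 0.1)

The red hexagon was at (6.7, 5.3) in frame 1 and (7.9, 5.4) in frame 2.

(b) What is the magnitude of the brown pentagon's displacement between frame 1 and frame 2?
1.1

The brown pentagon moved from (1.7, 2.0) to (2.1, 3.0), a distance of √(0.4² + 1.0²) ≈ 1.1.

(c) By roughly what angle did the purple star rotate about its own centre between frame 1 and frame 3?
30° clockwise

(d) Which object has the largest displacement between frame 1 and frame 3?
the cyan star

(moved 7.7; next 4.0)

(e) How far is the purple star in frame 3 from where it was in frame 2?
2.0

The purple star moved from (4.4, 7.8) to (2.9, 6.5), a distance of √(1.5² + 1.3²) ≈ 2.0.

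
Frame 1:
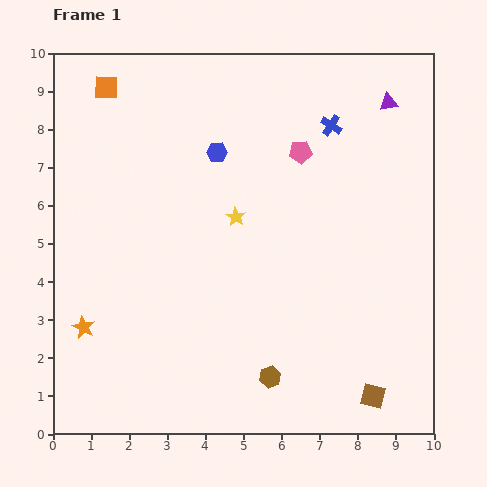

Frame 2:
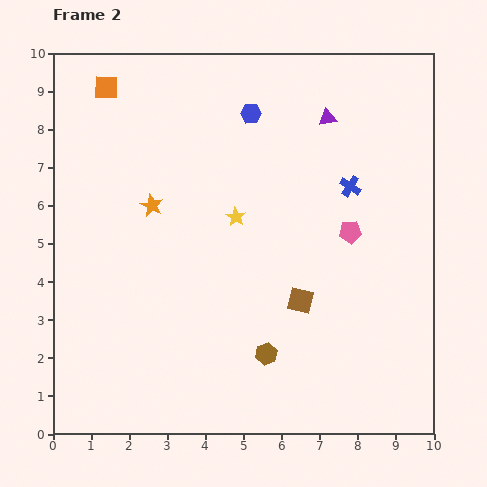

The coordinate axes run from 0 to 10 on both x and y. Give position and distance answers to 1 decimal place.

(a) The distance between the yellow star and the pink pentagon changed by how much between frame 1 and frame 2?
+0.6

Distance in frame 1: 2.4. Distance in frame 2: 3.0.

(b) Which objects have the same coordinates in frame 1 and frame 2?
the orange square, the yellow star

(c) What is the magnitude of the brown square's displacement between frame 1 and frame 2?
3.1

The brown square moved from (8.4, 1.0) to (6.5, 3.5), a distance of √(1.9² + 2.5²) ≈ 3.1.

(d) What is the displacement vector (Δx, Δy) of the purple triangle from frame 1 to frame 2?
(-1.6, -0.4)

The purple triangle was at (8.8, 8.7) in frame 1 and (7.2, 8.3) in frame 2.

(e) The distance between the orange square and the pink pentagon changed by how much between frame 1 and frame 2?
+2.0

Distance in frame 1: 5.4. Distance in frame 2: 7.4.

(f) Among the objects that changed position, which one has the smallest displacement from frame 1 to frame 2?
the brown hexagon

(moved 0.6)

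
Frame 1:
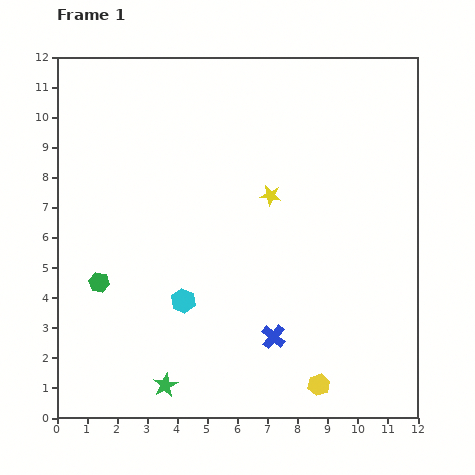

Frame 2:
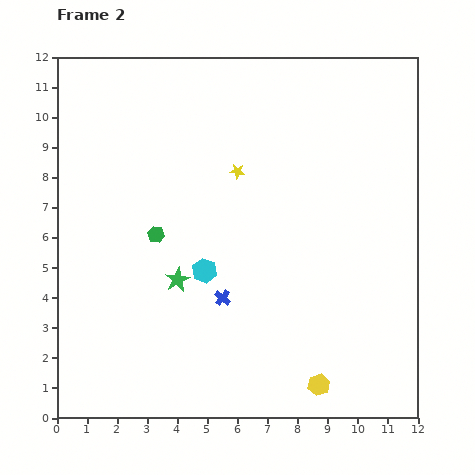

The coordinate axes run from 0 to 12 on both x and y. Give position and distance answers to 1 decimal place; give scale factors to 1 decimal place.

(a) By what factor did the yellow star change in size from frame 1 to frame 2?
0.7×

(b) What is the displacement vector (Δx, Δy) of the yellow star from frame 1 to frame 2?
(-1.1, 0.8)

The yellow star was at (7.1, 7.4) in frame 1 and (6.0, 8.2) in frame 2.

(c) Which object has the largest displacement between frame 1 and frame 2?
the green star

(moved 3.5; next 2.5)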